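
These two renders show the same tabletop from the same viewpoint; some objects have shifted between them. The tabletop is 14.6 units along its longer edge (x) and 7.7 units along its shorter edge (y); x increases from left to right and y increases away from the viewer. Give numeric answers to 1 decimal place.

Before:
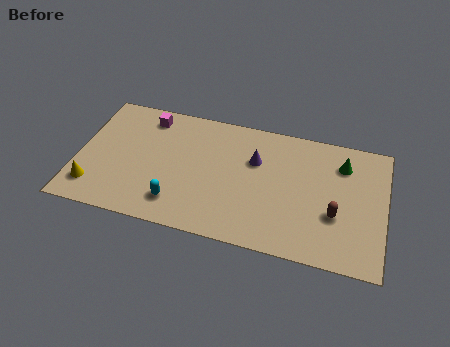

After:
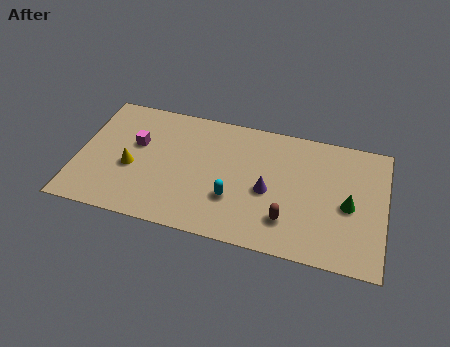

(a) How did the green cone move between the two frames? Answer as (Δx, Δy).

(0.4, -2.4)

The green cone was at about (12.5, 5.9) and moved to about (12.9, 3.5).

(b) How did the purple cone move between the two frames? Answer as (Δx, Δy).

(0.7, -1.7)

From the two frames, the purple cone sits at roughly (8.4, 5.1) before and (9.1, 3.4) after.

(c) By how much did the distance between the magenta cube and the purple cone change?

+1.0

They were about 5.5 units apart before and 6.5 after — 1.0 units further apart.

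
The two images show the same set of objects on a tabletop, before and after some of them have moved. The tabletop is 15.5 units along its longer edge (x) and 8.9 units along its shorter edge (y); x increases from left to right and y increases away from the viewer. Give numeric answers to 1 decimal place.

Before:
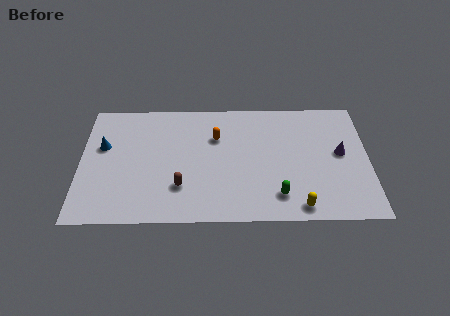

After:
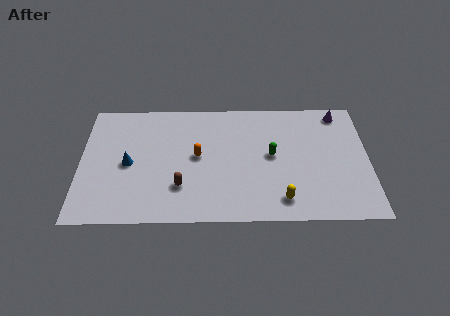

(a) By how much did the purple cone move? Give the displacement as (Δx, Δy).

(0.0, 3.0)

From the two frames, the purple cone sits at roughly (14.0, 4.8) before and (14.0, 7.8) after.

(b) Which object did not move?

the brown capsule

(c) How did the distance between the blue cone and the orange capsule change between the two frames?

-2.4

The distance was about 6.1 in the first image and 3.7 in the second, so they moved 2.4 units closer together.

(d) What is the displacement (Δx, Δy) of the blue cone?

(1.4, -1.3)

The blue cone was at about (1.2, 5.5) and moved to about (2.6, 4.2).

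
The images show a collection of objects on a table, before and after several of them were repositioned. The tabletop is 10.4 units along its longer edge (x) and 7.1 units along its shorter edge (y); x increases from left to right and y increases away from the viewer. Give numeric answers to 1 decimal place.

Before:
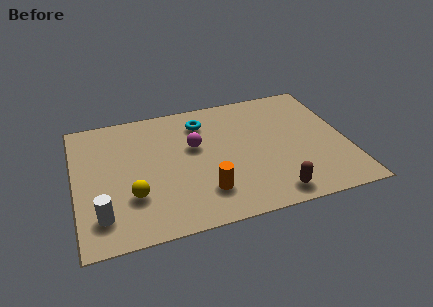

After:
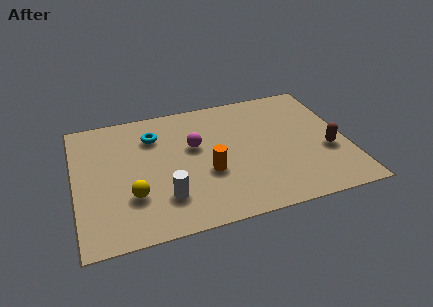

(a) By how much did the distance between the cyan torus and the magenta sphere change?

+0.4

They were about 1.4 units apart before and 1.8 after — 0.4 units further apart.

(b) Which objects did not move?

the yellow sphere and the magenta sphere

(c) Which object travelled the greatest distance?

the brown capsule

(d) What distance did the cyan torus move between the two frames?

1.9

From (5.0, 5.6) to (3.1, 5.3), the cyan torus covered √(1.9² + 0.3²) ≈ 1.9 units.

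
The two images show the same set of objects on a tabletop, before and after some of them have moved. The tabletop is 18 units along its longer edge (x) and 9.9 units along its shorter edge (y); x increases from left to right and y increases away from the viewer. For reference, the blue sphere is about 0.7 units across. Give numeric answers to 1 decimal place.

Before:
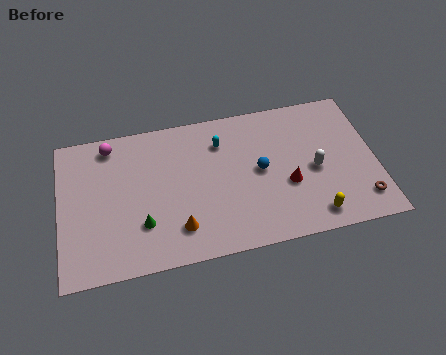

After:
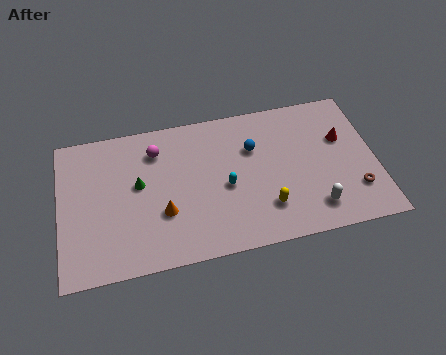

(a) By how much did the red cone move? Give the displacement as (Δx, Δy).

(3.3, 2.5)

The red cone started near (12.9, 3.8) and ended near (16.2, 6.3).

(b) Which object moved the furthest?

the red cone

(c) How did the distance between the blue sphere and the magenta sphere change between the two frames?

-3.5

They were about 9.1 units apart before and 5.6 after — 3.5 units closer together.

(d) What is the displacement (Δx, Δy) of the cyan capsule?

(0.1, -3.1)

From the two frames, the cyan capsule sits at roughly (9.3, 7.5) before and (9.4, 4.4) after.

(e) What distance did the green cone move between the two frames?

2.7

The green cone was near (4.6, 2.9) before and (4.5, 5.6) after, so it travelled √(0.1² + 2.7²) ≈ 2.7 units.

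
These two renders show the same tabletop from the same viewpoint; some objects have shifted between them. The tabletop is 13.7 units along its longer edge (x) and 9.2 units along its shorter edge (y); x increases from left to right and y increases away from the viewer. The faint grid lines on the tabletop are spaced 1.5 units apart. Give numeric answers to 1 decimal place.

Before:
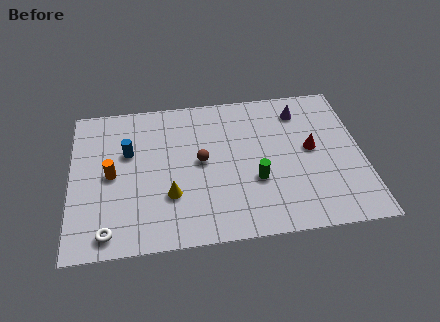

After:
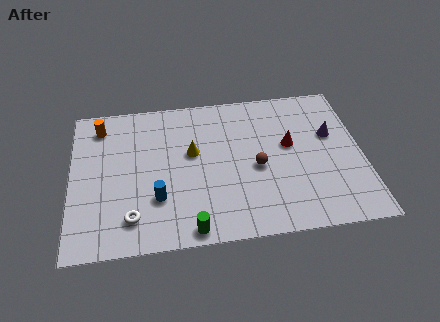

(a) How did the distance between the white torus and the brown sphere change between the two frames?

+0.6

They were about 5.7 units apart before and 6.3 after — 0.6 units further apart.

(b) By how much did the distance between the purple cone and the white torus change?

-0.9

They were about 11.2 units apart before and 10.3 after — 0.9 units closer together.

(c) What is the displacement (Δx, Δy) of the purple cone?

(1.4, -1.7)

The purple cone was at about (10.9, 7.4) and moved to about (12.3, 5.7).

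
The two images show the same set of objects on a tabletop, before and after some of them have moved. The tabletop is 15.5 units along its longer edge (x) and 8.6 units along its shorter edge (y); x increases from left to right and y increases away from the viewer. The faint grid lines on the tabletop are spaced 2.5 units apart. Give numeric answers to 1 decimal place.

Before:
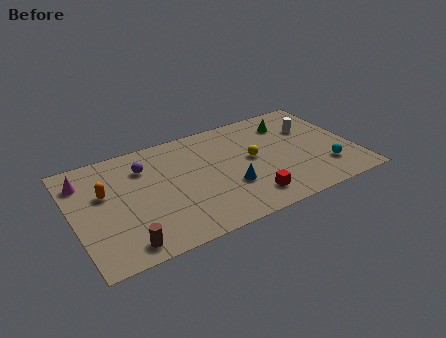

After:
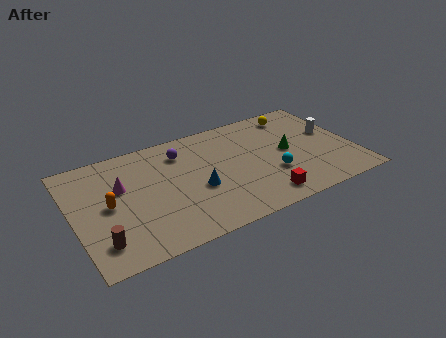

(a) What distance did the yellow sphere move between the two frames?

4.0

The yellow sphere moved from about (9.9, 4.6) to (12.8, 7.3), a distance of √(2.9² + 2.7²) ≈ 4.0.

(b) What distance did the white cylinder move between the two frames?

1.4

The white cylinder was near (13.4, 5.8) before and (14.5, 5.0) after, so it travelled √(1.1² + 0.8²) ≈ 1.4 units.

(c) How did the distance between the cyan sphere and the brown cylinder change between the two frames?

-1.7

The distance was about 11.4 in the first image and 9.7 in the second, so they moved 1.7 units closer together.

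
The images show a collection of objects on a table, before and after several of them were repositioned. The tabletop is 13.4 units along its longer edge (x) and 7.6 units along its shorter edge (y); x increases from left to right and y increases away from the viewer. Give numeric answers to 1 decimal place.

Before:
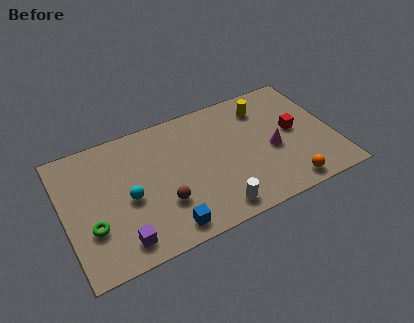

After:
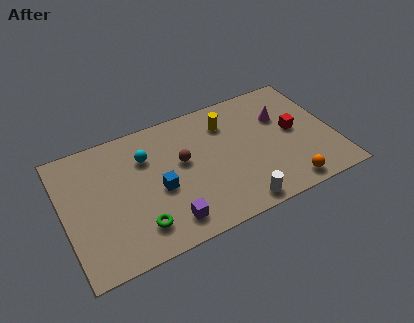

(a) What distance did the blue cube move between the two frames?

2.3

From (4.7, 1.0) to (4.6, 3.3), the blue cube covered √(0.1² + 2.3²) ≈ 2.3 units.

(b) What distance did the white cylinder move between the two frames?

1.1

The white cylinder moved from about (7.1, 1.0) to (8.2, 0.8), a distance of √(1.1² + 0.2²) ≈ 1.1.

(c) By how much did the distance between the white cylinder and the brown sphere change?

+1.5

The distance was about 2.8 in the first image and 4.3 in the second, so they moved 1.5 units further apart.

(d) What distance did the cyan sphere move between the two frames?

2.3

From (3.1, 3.4) to (4.2, 5.4), the cyan sphere covered √(1.1² + 2.0²) ≈ 2.3 units.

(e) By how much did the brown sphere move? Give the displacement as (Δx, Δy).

(1.2, 2.0)

From the two frames, the brown sphere sits at roughly (4.7, 2.4) before and (5.9, 4.4) after.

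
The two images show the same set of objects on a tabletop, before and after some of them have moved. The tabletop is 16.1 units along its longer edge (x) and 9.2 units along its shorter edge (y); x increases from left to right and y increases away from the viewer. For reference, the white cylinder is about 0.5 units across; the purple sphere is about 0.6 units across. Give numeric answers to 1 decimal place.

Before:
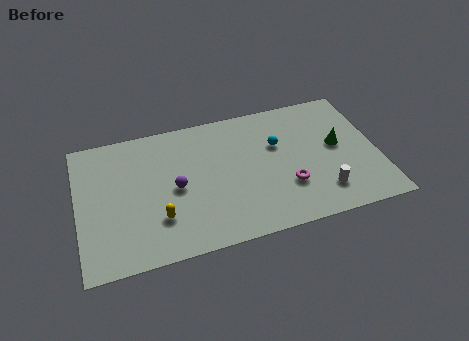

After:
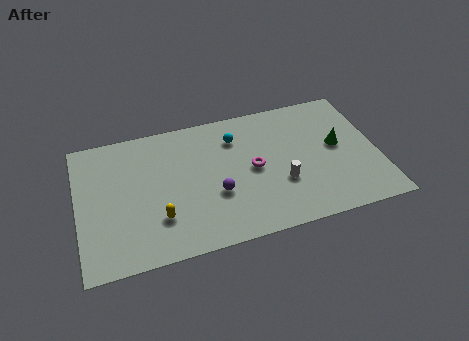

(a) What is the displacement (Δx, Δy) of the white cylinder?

(-2.1, 1.2)

The white cylinder started near (12.9, 2.0) and ended near (10.8, 3.2).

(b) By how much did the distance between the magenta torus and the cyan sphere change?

-0.5

Before: roughly 3.0 units apart; after: 2.5. That's 0.5 units closer together.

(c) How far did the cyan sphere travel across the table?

2.5

The cyan sphere moved from about (10.8, 5.9) to (8.6, 7.0), a distance of √(2.2² + 1.1²) ≈ 2.5.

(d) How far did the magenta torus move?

2.4

The magenta torus moved from about (11.1, 2.9) to (9.4, 4.6), a distance of √(1.7² + 1.7²) ≈ 2.4.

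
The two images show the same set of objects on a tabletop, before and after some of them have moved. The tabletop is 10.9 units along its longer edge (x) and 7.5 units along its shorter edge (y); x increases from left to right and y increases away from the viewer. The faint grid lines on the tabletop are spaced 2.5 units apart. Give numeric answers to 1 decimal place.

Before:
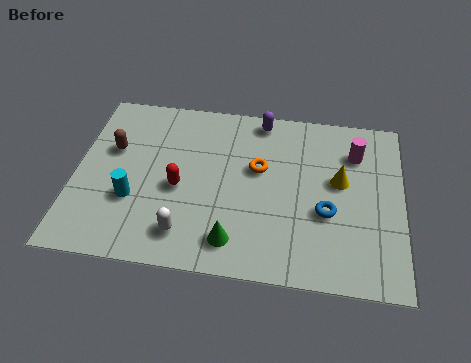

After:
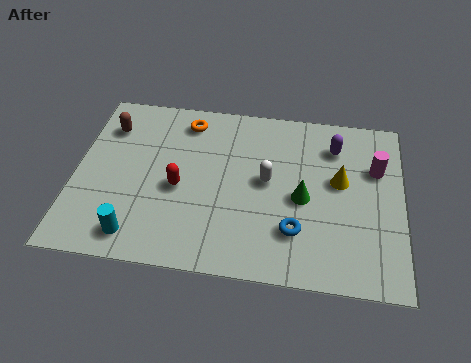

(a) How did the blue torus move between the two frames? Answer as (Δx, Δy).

(-1.0, -0.9)

The blue torus started near (8.4, 2.9) and ended near (7.4, 2.0).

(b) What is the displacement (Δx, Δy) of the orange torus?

(-2.5, 1.8)

The orange torus was at about (6.1, 4.5) and moved to about (3.6, 6.3).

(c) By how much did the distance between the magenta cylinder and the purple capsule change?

-1.8

The distance was about 3.4 in the first image and 1.6 in the second, so they moved 1.8 units closer together.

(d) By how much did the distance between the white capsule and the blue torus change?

-2.6

Before: roughly 4.8 units apart; after: 2.2. That's 2.6 units closer together.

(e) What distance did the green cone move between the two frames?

3.0

From (5.4, 1.3) to (7.6, 3.4), the green cone covered √(2.2² + 2.1²) ≈ 3.0 units.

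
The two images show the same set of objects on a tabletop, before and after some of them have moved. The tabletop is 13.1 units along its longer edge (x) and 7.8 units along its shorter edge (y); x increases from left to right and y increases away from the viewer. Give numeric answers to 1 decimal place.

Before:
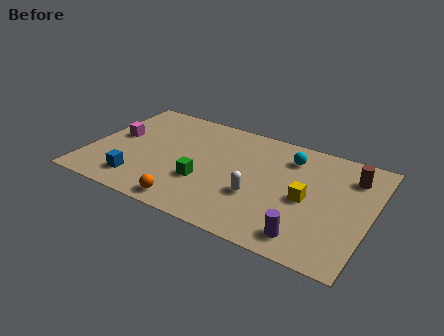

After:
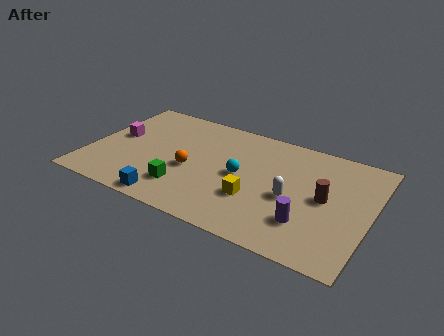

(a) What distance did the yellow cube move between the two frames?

2.5

The yellow cube was near (10.2, 3.6) before and (7.9, 2.6) after, so it travelled √(2.3² + 1.0²) ≈ 2.5 units.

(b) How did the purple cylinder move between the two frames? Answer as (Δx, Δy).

(-0.1, 0.9)

The purple cylinder started near (10.5, 1.2) and ended near (10.4, 2.1).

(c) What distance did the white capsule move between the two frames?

1.6

The white capsule moved from about (8.0, 2.8) to (9.5, 3.4), a distance of √(1.5² + 0.6²) ≈ 1.6.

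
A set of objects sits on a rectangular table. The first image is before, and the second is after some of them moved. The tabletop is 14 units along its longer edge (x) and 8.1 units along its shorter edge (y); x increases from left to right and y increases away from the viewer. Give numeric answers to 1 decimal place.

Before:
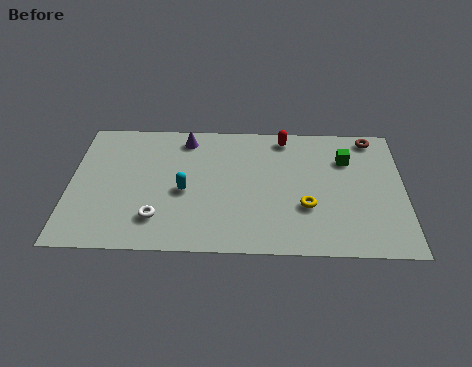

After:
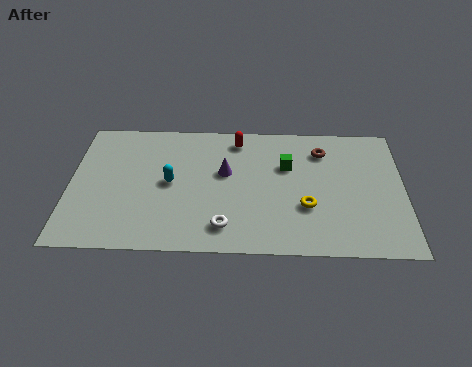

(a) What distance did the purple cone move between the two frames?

2.7

The purple cone was near (4.8, 6.9) before and (6.5, 4.8) after, so it travelled √(1.7² + 2.1²) ≈ 2.7 units.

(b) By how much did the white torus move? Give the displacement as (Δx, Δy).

(2.8, -0.4)

The white torus started near (3.7, 1.9) and ended near (6.5, 1.5).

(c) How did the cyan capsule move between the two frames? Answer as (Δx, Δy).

(-0.6, 0.5)

The cyan capsule was at about (4.8, 3.6) and moved to about (4.2, 4.1).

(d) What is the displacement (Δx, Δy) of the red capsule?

(-2.0, -0.2)

From the two frames, the red capsule sits at roughly (9.0, 7.1) before and (7.0, 6.9) after.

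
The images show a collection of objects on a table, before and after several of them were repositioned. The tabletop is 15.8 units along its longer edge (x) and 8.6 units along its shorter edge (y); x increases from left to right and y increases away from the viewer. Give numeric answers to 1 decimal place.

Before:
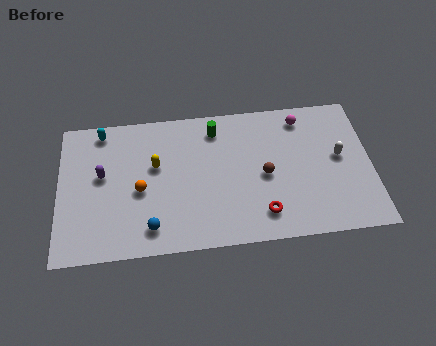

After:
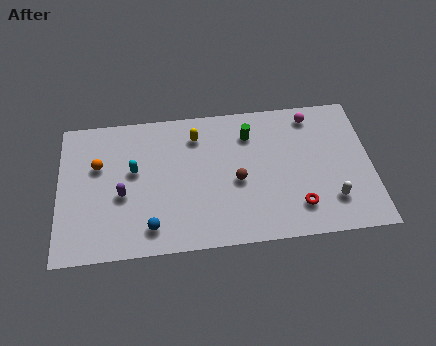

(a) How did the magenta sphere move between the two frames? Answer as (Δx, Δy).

(0.5, 0.1)

From the two frames, the magenta sphere sits at roughly (12.4, 7.3) before and (12.9, 7.4) after.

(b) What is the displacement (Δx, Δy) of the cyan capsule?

(1.6, -2.6)

The cyan capsule started near (2.2, 7.6) and ended near (3.8, 5.0).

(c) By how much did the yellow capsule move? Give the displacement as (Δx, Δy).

(2.1, 1.6)

The yellow capsule started near (4.9, 5.2) and ended near (7.0, 6.8).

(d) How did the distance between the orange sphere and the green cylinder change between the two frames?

+2.7

They were about 5.1 units apart before and 7.8 after — 2.7 units further apart.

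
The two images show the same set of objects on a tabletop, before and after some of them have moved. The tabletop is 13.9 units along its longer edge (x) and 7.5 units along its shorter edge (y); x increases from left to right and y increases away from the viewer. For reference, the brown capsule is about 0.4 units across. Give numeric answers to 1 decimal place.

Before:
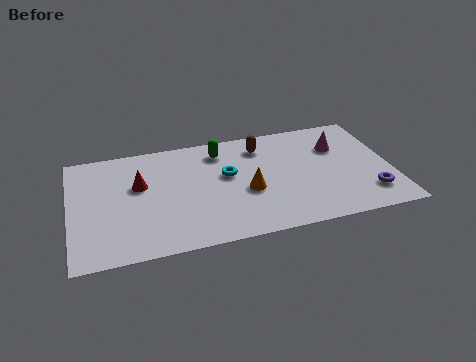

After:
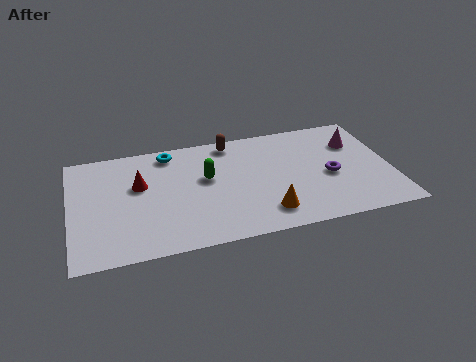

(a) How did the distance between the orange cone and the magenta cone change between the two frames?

+1.1

They were about 4.6 units apart before and 5.7 after — 1.1 units further apart.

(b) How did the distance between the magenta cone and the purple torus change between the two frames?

-1.3

Before: roughly 3.7 units apart; after: 2.4. That's 1.3 units closer together.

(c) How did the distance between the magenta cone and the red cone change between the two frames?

+0.8

They were about 8.7 units apart before and 9.5 after — 0.8 units further apart.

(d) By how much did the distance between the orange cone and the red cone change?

+1.3

They were about 4.8 units apart before and 6.1 after — 1.3 units further apart.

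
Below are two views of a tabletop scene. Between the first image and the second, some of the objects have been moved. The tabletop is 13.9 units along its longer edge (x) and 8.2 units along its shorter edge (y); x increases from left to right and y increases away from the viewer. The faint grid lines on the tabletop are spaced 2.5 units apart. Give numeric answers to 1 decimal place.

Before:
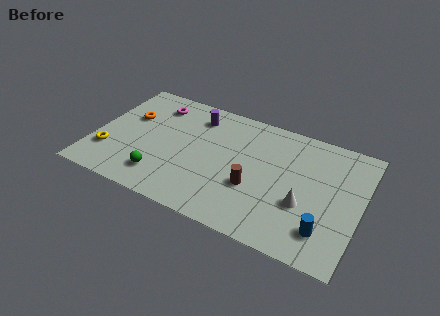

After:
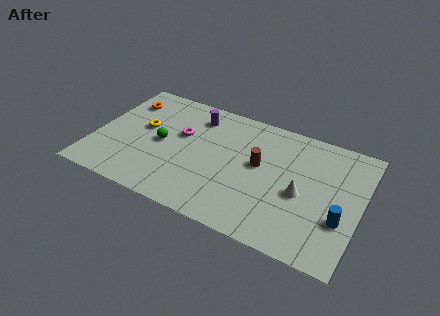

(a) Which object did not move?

the purple cylinder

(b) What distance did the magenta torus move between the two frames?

2.3

The magenta torus was near (2.8, 6.6) before and (4.4, 5.0) after, so it travelled √(1.6² + 1.6²) ≈ 2.3 units.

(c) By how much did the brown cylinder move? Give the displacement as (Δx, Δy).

(0.1, 1.6)

From the two frames, the brown cylinder sits at roughly (8.5, 3.0) before and (8.6, 4.6) after.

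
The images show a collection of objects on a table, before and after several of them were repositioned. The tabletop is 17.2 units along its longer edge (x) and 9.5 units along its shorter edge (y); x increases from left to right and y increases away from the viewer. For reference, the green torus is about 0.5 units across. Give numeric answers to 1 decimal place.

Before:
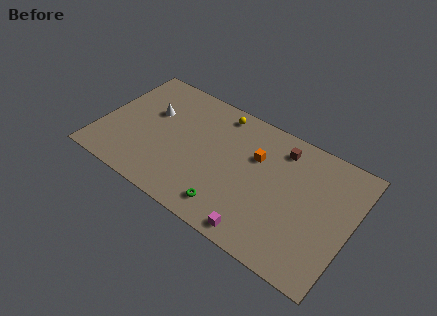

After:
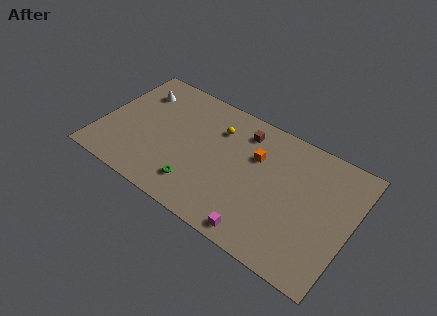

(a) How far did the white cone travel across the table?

1.7

The white cone was near (3.2, 6.0) before and (2.0, 7.2) after, so it travelled √(1.2² + 1.2²) ≈ 1.7 units.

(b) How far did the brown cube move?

2.6

The brown cube moved from about (12.0, 7.8) to (9.4, 7.7), a distance of √(2.6² + 0.1²) ≈ 2.6.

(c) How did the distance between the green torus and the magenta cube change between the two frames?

+2.3

They were about 2.3 units apart before and 4.6 after — 2.3 units further apart.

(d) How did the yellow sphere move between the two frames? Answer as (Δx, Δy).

(0.1, -1.3)

From the two frames, the yellow sphere sits at roughly (7.6, 8.3) before and (7.7, 7.0) after.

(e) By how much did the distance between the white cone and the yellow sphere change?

+0.7

They were about 5.0 units apart before and 5.7 after — 0.7 units further apart.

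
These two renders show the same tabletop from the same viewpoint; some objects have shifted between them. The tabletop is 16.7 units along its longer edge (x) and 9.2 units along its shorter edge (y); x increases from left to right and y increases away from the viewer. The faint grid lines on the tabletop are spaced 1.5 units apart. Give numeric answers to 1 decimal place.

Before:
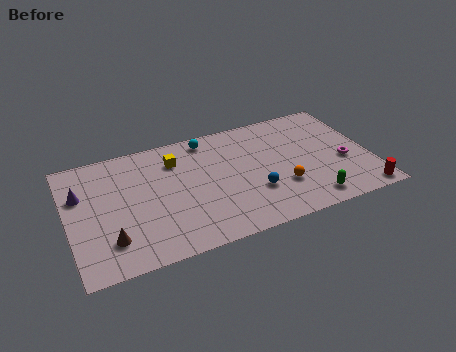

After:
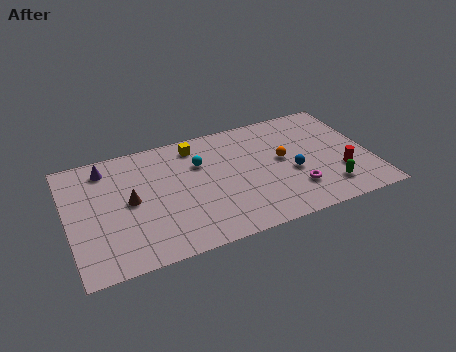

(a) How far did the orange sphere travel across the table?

2.1

The orange sphere was near (11.6, 2.9) before and (11.9, 5.0) after, so it travelled √(0.3² + 2.1²) ≈ 2.1 units.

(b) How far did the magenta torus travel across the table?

3.2

From (15.2, 3.7) to (12.3, 2.4), the magenta torus covered √(2.9² + 1.3²) ≈ 3.2 units.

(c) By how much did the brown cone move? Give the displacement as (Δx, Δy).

(1.3, 2.5)

From the two frames, the brown cone sits at roughly (2.1, 2.2) before and (3.4, 4.7) after.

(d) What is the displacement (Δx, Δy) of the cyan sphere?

(-0.6, -1.8)

From the two frames, the cyan sphere sits at roughly (8.0, 8.1) before and (7.4, 6.3) after.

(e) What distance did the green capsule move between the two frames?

1.3

The green capsule was near (13.0, 1.3) before and (14.1, 1.9) after, so it travelled √(1.1² + 0.6²) ≈ 1.3 units.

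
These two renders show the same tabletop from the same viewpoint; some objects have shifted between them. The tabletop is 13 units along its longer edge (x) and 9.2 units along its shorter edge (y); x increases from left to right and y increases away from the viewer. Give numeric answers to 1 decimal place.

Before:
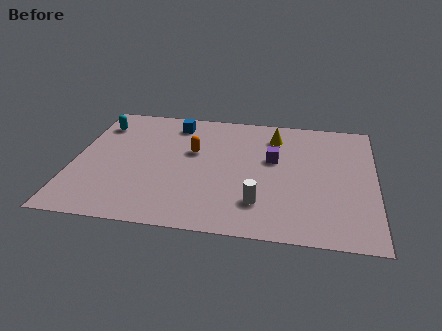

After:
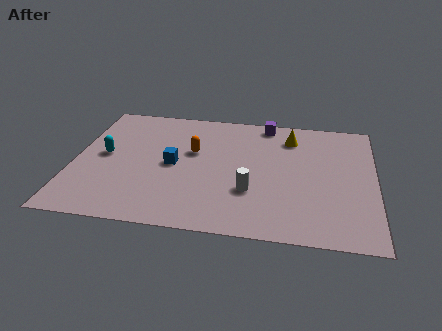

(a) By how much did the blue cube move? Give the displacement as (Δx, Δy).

(0.1, -3.2)

The blue cube was at about (4.2, 7.7) and moved to about (4.3, 4.5).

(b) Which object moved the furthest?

the blue cube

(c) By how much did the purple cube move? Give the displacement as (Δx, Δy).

(-0.4, 2.8)

The purple cube started near (8.6, 5.5) and ended near (8.2, 8.3).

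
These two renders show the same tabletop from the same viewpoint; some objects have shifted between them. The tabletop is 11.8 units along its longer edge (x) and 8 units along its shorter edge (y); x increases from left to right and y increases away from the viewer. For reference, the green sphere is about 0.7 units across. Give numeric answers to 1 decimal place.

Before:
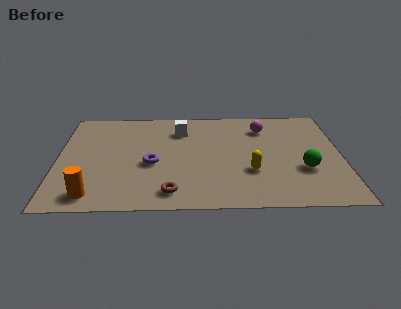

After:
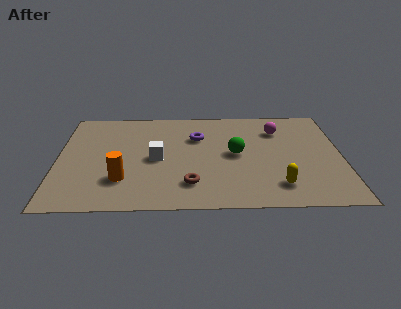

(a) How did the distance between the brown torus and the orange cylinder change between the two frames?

-0.4

Before: roughly 3.2 units apart; after: 2.8. That's 0.4 units closer together.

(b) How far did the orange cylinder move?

1.6

The orange cylinder moved from about (1.5, 1.1) to (2.7, 2.2), a distance of √(1.2² + 1.1²) ≈ 1.6.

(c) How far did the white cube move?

2.5

The white cube was near (5.1, 6.1) before and (4.1, 3.8) after, so it travelled √(1.0² + 2.3²) ≈ 2.5 units.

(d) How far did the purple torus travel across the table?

2.8

The purple torus moved from about (3.9, 3.4) to (5.8, 5.5), a distance of √(1.9² + 2.1²) ≈ 2.8.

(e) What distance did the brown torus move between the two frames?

1.0

The brown torus moved from about (4.7, 1.2) to (5.5, 1.8), a distance of √(0.8² + 0.6²) ≈ 1.0.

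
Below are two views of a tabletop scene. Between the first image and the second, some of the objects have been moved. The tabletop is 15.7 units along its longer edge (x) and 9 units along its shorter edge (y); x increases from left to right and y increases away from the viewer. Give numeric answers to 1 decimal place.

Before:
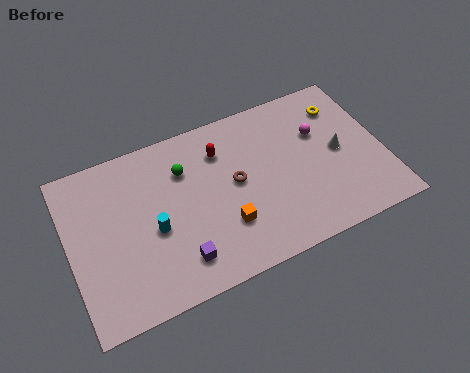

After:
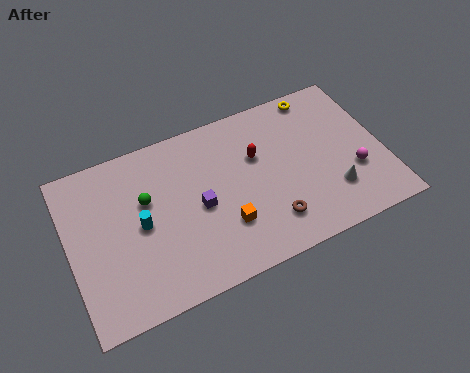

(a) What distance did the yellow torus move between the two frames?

1.6

The yellow torus was near (14.0, 7.0) before and (12.9, 8.1) after, so it travelled √(1.1² + 1.1²) ≈ 1.6 units.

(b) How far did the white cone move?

2.2

The white cone moved from about (13.5, 4.5) to (12.9, 2.4), a distance of √(0.6² + 2.1²) ≈ 2.2.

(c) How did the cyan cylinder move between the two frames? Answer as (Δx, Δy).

(-0.6, 0.5)

The cyan cylinder was at about (4.1, 3.9) and moved to about (3.5, 4.4).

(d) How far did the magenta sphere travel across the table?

3.1

The magenta sphere was near (12.7, 5.9) before and (14.1, 3.1) after, so it travelled √(1.4² + 2.8²) ≈ 3.1 units.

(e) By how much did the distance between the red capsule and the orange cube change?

-0.4

Before: roughly 4.1 units apart; after: 3.7. That's 0.4 units closer together.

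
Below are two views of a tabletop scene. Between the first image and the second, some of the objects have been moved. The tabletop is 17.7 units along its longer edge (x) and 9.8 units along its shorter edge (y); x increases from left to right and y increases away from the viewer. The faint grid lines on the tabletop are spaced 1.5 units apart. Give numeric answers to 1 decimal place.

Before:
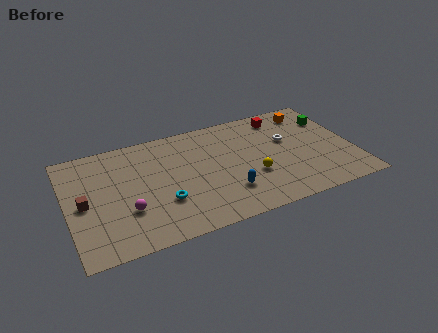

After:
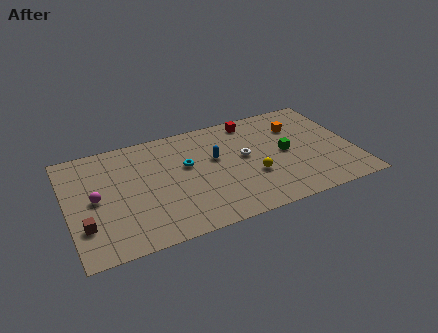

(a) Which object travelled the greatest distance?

the green cube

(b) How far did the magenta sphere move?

2.5

From (3.5, 3.2) to (1.7, 4.9), the magenta sphere covered √(1.8² + 1.7²) ≈ 2.5 units.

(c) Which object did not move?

the yellow sphere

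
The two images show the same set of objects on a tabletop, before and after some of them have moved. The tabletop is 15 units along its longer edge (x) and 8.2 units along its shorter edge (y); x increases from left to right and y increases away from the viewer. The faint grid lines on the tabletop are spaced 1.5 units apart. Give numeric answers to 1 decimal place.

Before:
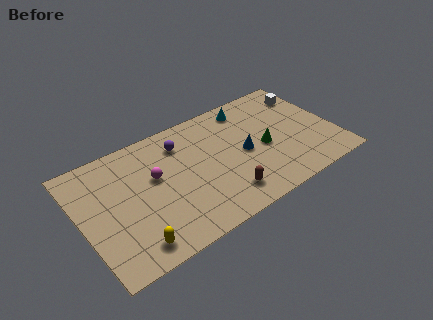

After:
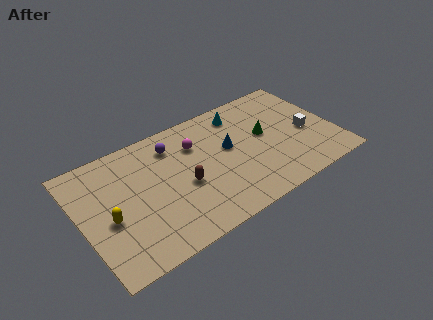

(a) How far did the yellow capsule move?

2.5

The yellow capsule was near (2.5, 1.2) before and (1.5, 3.5) after, so it travelled √(1.0² + 2.3²) ≈ 2.5 units.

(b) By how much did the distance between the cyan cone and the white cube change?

+1.1

The distance was about 3.6 in the first image and 4.7 in the second, so they moved 1.1 units further apart.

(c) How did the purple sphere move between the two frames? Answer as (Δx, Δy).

(-0.5, 0.1)

The purple sphere started near (6.2, 6.4) and ended near (5.7, 6.5).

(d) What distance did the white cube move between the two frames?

2.9

The white cube was near (14.0, 6.4) before and (13.4, 3.6) after, so it travelled √(0.6² + 2.8²) ≈ 2.9 units.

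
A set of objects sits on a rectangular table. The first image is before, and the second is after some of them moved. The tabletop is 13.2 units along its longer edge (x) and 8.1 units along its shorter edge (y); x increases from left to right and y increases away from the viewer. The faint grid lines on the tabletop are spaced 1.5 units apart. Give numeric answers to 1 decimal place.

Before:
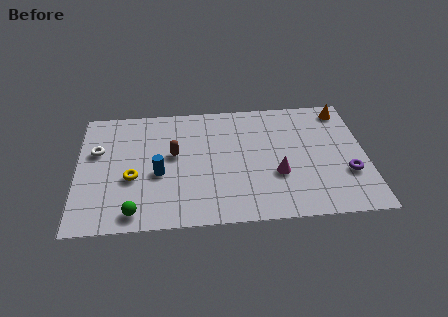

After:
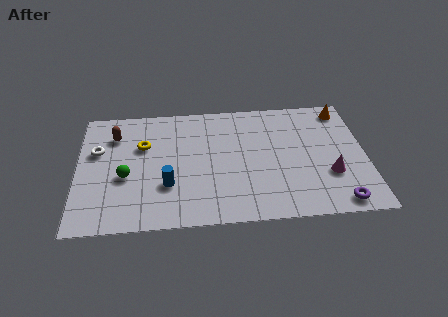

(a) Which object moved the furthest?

the brown capsule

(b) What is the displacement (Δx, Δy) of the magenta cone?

(2.4, -0.2)

The magenta cone was at about (9.1, 2.9) and moved to about (11.5, 2.7).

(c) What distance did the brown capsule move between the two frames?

3.1

The brown capsule moved from about (4.4, 4.6) to (1.7, 6.1), a distance of √(2.7² + 1.5²) ≈ 3.1.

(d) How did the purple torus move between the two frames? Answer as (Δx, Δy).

(-0.5, -1.8)

From the two frames, the purple torus sits at roughly (12.3, 2.7) before and (11.8, 0.9) after.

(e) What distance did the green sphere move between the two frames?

2.3

The green sphere moved from about (2.6, 1.0) to (2.2, 3.3), a distance of √(0.4² + 2.3²) ≈ 2.3.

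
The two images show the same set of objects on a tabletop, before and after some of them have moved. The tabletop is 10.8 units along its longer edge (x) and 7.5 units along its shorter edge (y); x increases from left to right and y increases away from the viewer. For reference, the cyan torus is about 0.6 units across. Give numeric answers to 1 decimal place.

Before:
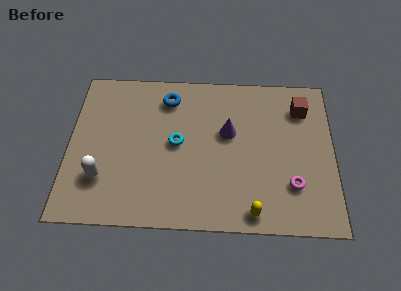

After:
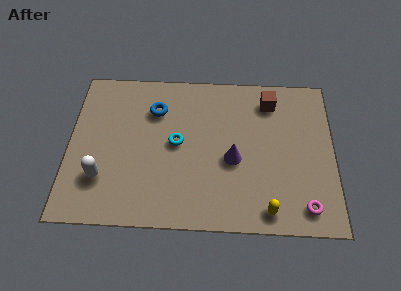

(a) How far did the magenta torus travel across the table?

1.1

The magenta torus was near (9.1, 2.1) before and (9.6, 1.1) after, so it travelled √(0.5² + 1.0²) ≈ 1.1 units.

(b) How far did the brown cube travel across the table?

1.3

The brown cube moved from about (9.5, 5.8) to (8.2, 6.1), a distance of √(1.3² + 0.3²) ≈ 1.3.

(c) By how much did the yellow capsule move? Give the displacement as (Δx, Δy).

(0.6, 0.1)

The yellow capsule started near (7.5, 0.8) and ended near (8.1, 0.9).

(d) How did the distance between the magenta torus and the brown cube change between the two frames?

+1.5

They were about 3.7 units apart before and 5.2 after — 1.5 units further apart.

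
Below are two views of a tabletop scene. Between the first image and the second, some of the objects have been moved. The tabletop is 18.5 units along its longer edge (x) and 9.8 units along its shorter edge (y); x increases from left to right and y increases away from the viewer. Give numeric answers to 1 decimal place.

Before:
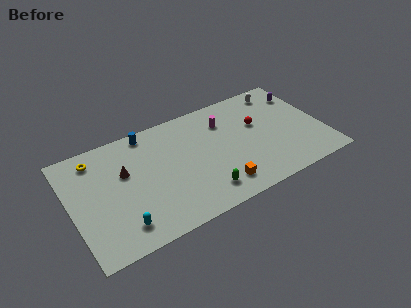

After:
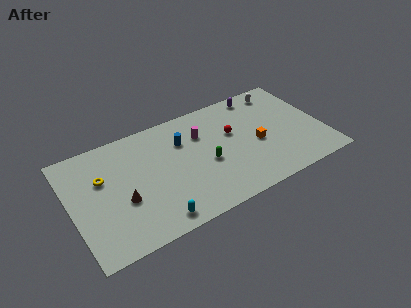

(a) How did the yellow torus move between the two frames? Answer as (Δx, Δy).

(0.3, -1.9)

The yellow torus was at about (2.1, 8.2) and moved to about (2.4, 6.3).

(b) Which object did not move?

the white capsule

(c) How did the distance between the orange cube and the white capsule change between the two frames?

-3.9

The distance was about 8.7 in the first image and 4.8 in the second, so they moved 3.9 units closer together.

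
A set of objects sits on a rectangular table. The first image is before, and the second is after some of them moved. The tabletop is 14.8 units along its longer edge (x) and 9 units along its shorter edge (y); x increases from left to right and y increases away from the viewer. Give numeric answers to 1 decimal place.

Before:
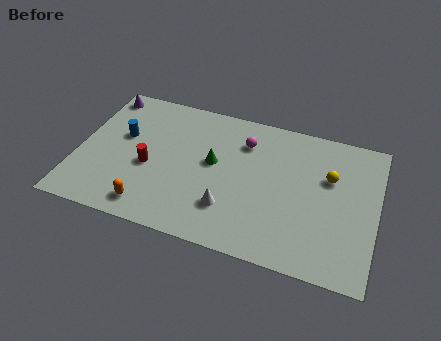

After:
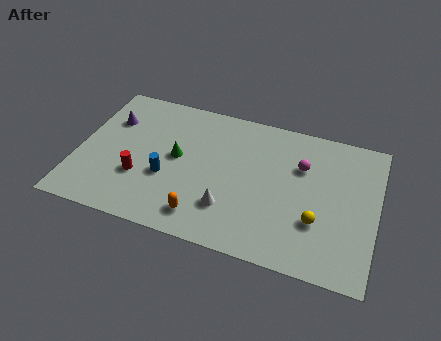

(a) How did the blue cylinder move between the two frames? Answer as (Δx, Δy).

(2.4, -2.0)

From the two frames, the blue cylinder sits at roughly (2.1, 5.4) before and (4.5, 3.4) after.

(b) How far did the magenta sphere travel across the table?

3.0

From (8.1, 6.8) to (11.0, 6.1), the magenta sphere covered √(2.9² + 0.7²) ≈ 3.0 units.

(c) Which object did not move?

the white cone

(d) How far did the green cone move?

1.8

From (6.7, 5.0) to (4.9, 4.8), the green cone covered √(1.8² + 0.2²) ≈ 1.8 units.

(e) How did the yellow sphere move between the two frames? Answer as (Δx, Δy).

(-0.4, -2.9)

The yellow sphere started near (12.4, 5.8) and ended near (12.0, 2.9).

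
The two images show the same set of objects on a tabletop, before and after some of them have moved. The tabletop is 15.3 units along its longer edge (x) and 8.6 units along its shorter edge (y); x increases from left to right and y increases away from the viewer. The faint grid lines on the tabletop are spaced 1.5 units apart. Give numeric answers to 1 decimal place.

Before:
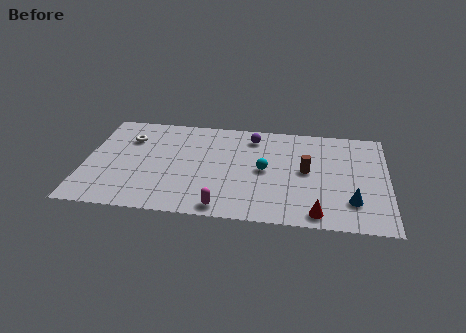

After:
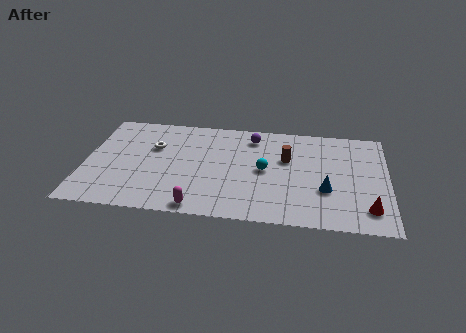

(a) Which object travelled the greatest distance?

the red cone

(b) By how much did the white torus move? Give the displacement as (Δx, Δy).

(1.3, -0.6)

The white torus was at about (2.1, 6.2) and moved to about (3.4, 5.6).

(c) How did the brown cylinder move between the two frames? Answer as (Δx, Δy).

(-1.0, 0.9)

From the two frames, the brown cylinder sits at roughly (11.2, 4.5) before and (10.2, 5.4) after.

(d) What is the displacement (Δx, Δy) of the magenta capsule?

(-1.2, -0.1)

The magenta capsule started near (7.1, 0.9) and ended near (5.9, 0.8).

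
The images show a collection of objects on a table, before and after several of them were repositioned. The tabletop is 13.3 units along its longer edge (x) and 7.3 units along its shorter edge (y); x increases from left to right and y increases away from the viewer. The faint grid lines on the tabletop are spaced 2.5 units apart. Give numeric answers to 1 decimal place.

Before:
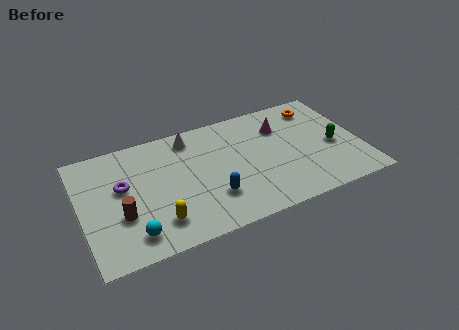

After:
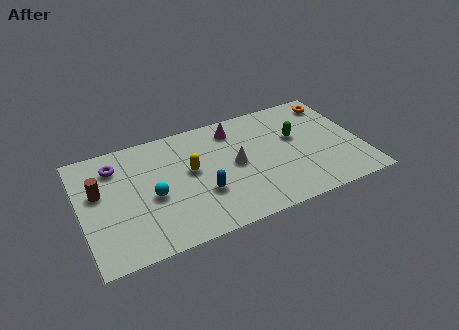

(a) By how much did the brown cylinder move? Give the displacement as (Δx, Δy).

(-0.9, 1.8)

The brown cylinder started near (1.8, 2.6) and ended near (0.9, 4.4).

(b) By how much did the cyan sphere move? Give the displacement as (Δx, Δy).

(1.1, 1.9)

The cyan sphere started near (2.2, 1.3) and ended near (3.3, 3.2).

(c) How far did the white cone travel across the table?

3.1

From (5.4, 6.2) to (7.3, 3.7), the white cone covered √(1.9² + 2.5²) ≈ 3.1 units.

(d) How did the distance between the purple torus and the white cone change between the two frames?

+2.0

The distance was about 3.9 in the first image and 5.9 in the second, so they moved 2.0 units further apart.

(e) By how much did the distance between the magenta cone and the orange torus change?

+2.9

The distance was about 2.0 in the first image and 4.9 in the second, so they moved 2.9 units further apart.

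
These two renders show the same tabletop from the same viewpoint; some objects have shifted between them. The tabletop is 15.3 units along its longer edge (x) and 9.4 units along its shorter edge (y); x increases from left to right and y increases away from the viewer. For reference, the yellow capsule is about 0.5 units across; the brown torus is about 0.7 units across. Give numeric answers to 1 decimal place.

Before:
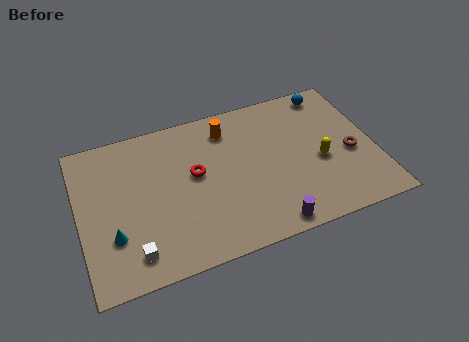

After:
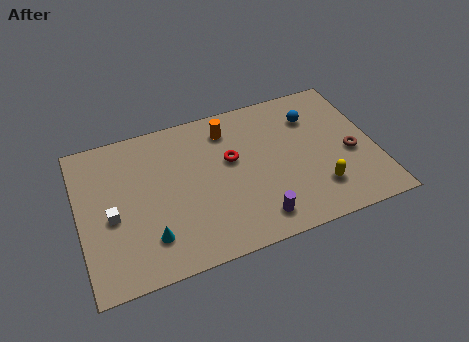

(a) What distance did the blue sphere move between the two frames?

1.7

From (13.4, 8.3) to (12.3, 7.0), the blue sphere covered √(1.1² + 1.3²) ≈ 1.7 units.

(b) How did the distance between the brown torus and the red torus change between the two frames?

-1.8

The distance was about 8.1 in the first image and 6.3 in the second, so they moved 1.8 units closer together.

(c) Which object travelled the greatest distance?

the white cube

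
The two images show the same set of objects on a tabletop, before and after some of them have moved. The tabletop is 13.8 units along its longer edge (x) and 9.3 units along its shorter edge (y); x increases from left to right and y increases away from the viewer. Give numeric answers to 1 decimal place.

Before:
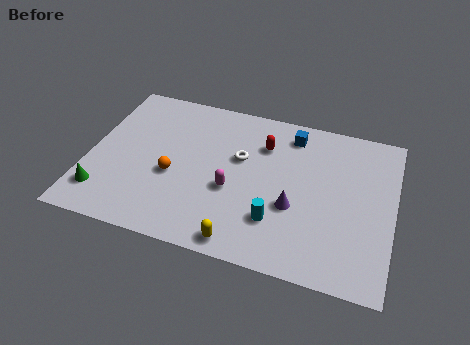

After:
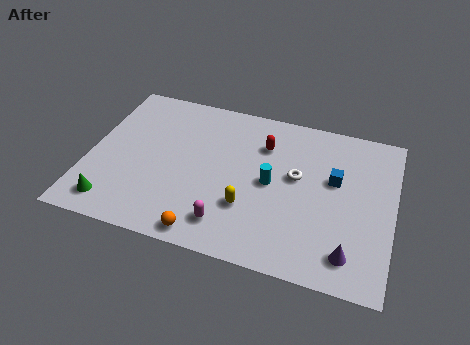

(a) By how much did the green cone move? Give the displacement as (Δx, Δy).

(0.5, -0.5)

From the two frames, the green cone sits at roughly (0.9, 1.9) before and (1.4, 1.4) after.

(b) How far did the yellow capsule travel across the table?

2.0

The yellow capsule moved from about (7.3, 0.9) to (7.4, 2.9), a distance of √(0.1² + 2.0²) ≈ 2.0.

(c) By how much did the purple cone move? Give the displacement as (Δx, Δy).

(2.6, -1.9)

From the two frames, the purple cone sits at roughly (9.4, 3.5) before and (12.0, 1.6) after.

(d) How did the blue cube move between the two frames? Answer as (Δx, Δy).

(2.1, -2.2)

From the two frames, the blue cube sits at roughly (9.0, 7.8) before and (11.1, 5.6) after.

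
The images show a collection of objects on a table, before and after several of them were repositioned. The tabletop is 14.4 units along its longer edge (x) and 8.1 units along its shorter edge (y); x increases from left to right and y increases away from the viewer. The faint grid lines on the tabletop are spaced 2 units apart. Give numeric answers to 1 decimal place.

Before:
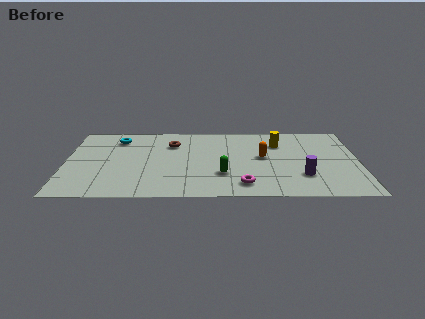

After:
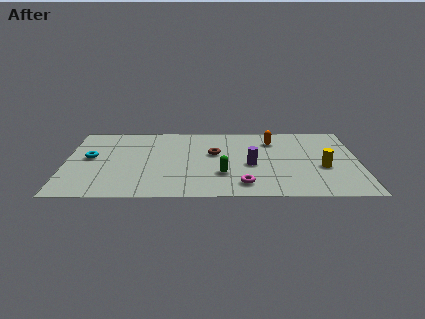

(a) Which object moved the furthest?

the yellow cylinder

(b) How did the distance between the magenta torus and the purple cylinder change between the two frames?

-0.9

They were about 3.0 units apart before and 2.1 after — 0.9 units closer together.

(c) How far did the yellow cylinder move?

3.4

The yellow cylinder moved from about (10.5, 5.9) to (12.6, 3.2), a distance of √(2.1² + 2.7²) ≈ 3.4.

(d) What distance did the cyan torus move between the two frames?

2.5

The cyan torus moved from about (2.5, 6.5) to (1.2, 4.4), a distance of √(1.3² + 2.1²) ≈ 2.5.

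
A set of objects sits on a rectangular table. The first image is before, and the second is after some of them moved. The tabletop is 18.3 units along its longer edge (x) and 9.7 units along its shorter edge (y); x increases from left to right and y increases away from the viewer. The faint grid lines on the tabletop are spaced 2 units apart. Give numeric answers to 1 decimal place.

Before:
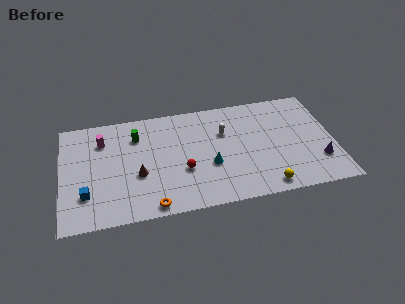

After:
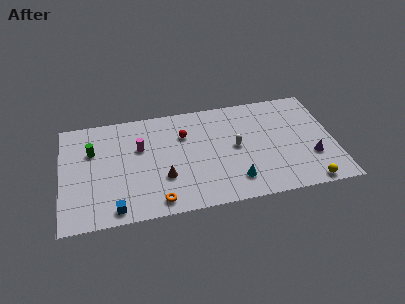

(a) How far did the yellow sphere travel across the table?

2.8

The yellow sphere was near (13.5, 1.1) before and (16.3, 0.8) after, so it travelled √(2.8² + 0.3²) ≈ 2.8 units.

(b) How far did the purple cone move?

0.6

The purple cone moved from about (17.2, 2.7) to (16.7, 3.1), a distance of √(0.5² + 0.4²) ≈ 0.6.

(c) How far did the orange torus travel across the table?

0.5

The orange torus moved from about (5.9, 0.9) to (6.3, 1.2), a distance of √(0.4² + 0.3²) ≈ 0.5.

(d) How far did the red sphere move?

3.2

From (8.1, 3.6) to (8.3, 6.8), the red sphere covered √(0.2² + 3.2²) ≈ 3.2 units.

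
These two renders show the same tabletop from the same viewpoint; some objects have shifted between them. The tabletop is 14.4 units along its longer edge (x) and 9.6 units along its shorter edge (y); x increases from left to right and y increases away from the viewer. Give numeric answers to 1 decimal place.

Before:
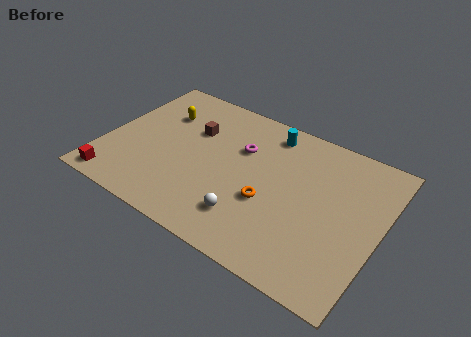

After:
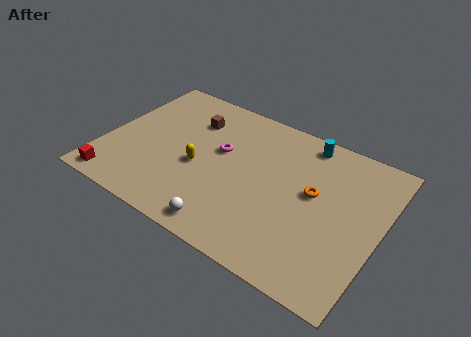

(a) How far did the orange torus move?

2.7

The orange torus was near (8.8, 3.7) before and (10.9, 5.4) after, so it travelled √(2.1² + 1.7²) ≈ 2.7 units.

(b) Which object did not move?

the red cube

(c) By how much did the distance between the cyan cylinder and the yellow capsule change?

+0.9

The distance was about 5.8 in the first image and 6.7 in the second, so they moved 0.9 units further apart.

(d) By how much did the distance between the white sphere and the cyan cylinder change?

+1.9

They were about 6.0 units apart before and 7.9 after — 1.9 units further apart.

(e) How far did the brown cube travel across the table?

0.7

From (4.3, 6.4) to (4.1, 7.1), the brown cube covered √(0.2² + 0.7²) ≈ 0.7 units.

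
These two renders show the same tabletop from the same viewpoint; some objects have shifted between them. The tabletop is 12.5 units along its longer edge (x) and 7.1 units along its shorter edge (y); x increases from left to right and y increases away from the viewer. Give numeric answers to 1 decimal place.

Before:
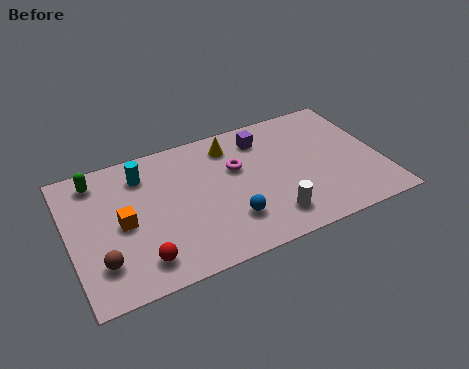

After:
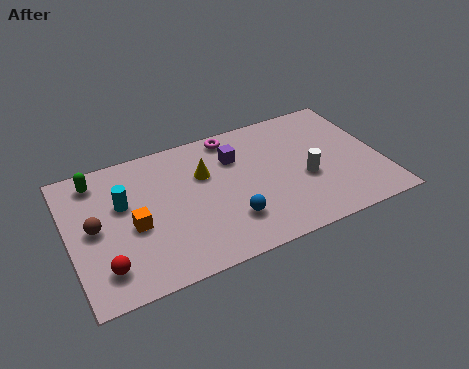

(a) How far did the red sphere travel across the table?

1.4

The red sphere moved from about (2.6, 1.3) to (1.2, 1.5), a distance of √(1.4² + 0.2²) ≈ 1.4.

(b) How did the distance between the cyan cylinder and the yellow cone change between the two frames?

-0.3

They were about 3.6 units apart before and 3.3 after — 0.3 units closer together.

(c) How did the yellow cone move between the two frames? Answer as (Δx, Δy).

(-1.2, -1.1)

The yellow cone was at about (6.7, 5.8) and moved to about (5.5, 4.7).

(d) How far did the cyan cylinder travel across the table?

1.5

The cyan cylinder was near (3.1, 5.6) before and (2.2, 4.4) after, so it travelled √(0.9² + 1.2²) ≈ 1.5 units.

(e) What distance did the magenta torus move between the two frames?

1.8

The magenta torus moved from about (6.8, 4.5) to (6.8, 6.3), a distance of √(0.0² + 1.8²) ≈ 1.8.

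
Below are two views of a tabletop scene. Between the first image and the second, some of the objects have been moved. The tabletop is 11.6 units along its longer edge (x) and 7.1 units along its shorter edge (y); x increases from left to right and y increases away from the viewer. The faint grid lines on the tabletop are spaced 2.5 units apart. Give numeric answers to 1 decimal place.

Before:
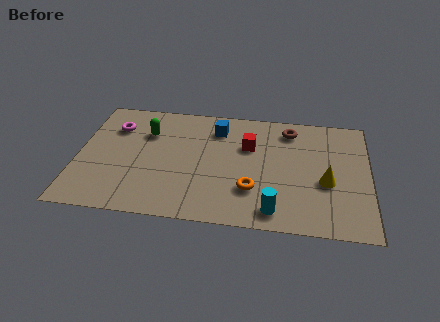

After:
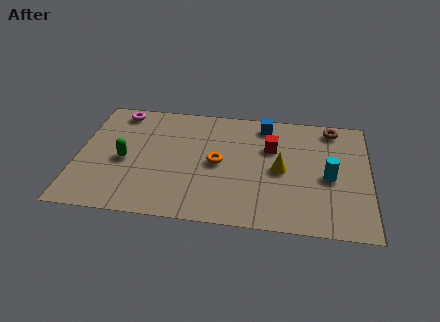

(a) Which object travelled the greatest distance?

the cyan cylinder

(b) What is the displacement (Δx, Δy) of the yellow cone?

(-1.8, 0.5)

The yellow cone was at about (9.9, 2.9) and moved to about (8.1, 3.4).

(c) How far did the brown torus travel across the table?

1.7

The brown torus moved from about (8.4, 5.9) to (10.1, 6.2), a distance of √(1.7² + 0.3²) ≈ 1.7.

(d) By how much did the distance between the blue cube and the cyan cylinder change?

-1.3

They were about 5.2 units apart before and 3.9 after — 1.3 units closer together.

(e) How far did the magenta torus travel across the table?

1.0

From (1.4, 5.2) to (1.5, 6.2), the magenta torus covered √(0.1² + 1.0²) ≈ 1.0 units.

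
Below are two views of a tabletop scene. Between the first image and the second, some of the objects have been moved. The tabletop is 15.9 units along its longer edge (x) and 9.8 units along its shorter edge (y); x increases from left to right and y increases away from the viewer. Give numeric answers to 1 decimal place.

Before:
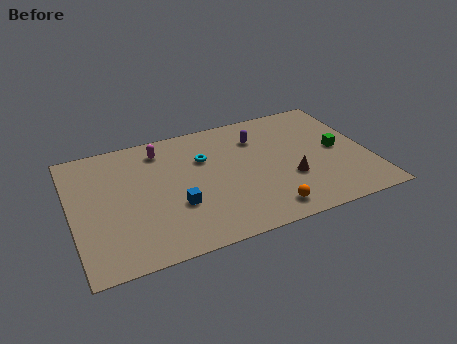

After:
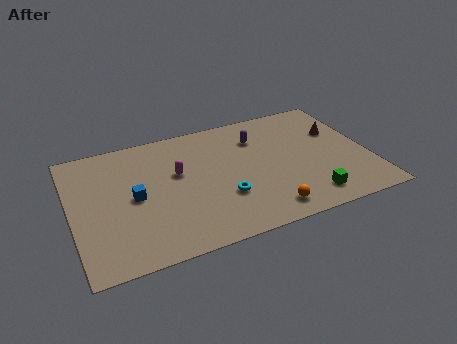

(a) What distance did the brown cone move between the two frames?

4.2

From (11.5, 3.4) to (14.5, 6.4), the brown cone covered √(3.0² + 3.0²) ≈ 4.2 units.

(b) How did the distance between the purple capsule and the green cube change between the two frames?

+1.3

Before: roughly 4.8 units apart; after: 6.1. That's 1.3 units further apart.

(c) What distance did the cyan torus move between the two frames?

3.5

From (7.2, 6.6) to (7.9, 3.2), the cyan torus covered √(0.7² + 3.4²) ≈ 3.5 units.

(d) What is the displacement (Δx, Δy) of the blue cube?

(-2.1, 1.4)

From the two frames, the blue cube sits at roughly (5.4, 3.4) before and (3.3, 4.8) after.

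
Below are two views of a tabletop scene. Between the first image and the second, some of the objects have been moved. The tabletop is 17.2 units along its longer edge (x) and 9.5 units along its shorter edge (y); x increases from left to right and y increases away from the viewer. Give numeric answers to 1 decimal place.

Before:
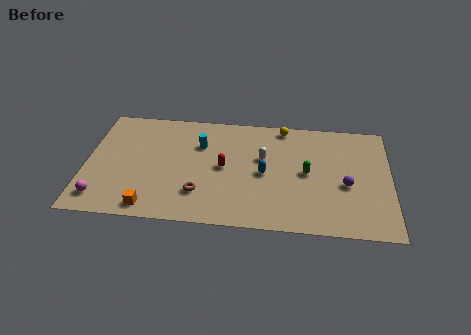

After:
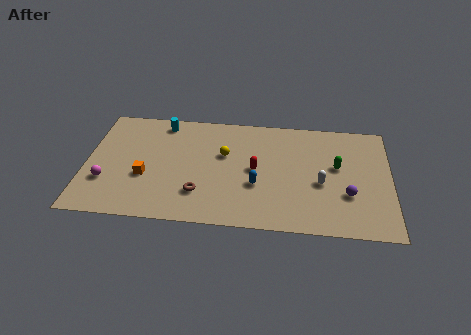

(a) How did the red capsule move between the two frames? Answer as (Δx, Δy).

(1.8, 0.0)

The red capsule started near (7.8, 4.8) and ended near (9.6, 4.8).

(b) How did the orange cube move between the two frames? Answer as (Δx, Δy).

(-0.4, 2.5)

The orange cube was at about (3.8, 1.1) and moved to about (3.4, 3.6).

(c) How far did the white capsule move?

3.8

From (10.0, 5.8) to (13.3, 4.0), the white capsule covered √(3.3² + 1.8²) ≈ 3.8 units.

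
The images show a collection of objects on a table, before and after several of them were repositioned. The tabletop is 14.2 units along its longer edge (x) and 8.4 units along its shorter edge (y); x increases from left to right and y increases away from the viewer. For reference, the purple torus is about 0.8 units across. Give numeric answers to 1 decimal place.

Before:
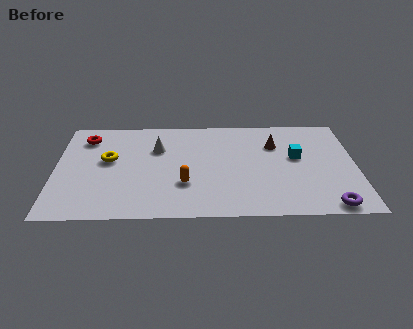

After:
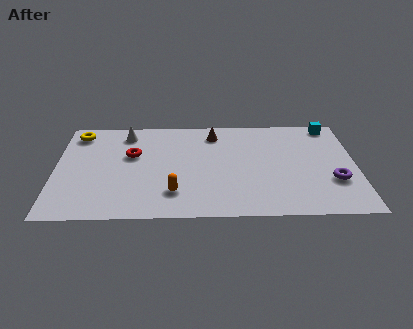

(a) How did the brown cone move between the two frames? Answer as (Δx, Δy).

(-2.9, 1.0)

The brown cone started near (10.4, 5.9) and ended near (7.5, 6.9).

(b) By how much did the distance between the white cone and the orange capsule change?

+2.2

They were about 3.3 units apart before and 5.5 after — 2.2 units further apart.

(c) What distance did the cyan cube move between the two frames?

3.2

The cyan cube was near (11.4, 4.8) before and (13.1, 7.5) after, so it travelled √(1.7² + 2.7²) ≈ 3.2 units.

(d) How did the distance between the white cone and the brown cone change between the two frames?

-1.4

Before: roughly 5.6 units apart; after: 4.2. That's 1.4 units closer together.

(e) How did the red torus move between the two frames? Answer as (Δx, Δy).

(2.2, -1.5)

The red torus was at about (1.4, 6.7) and moved to about (3.6, 5.2).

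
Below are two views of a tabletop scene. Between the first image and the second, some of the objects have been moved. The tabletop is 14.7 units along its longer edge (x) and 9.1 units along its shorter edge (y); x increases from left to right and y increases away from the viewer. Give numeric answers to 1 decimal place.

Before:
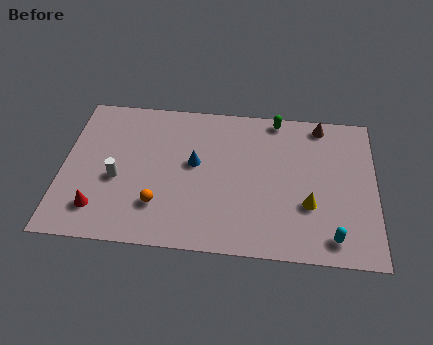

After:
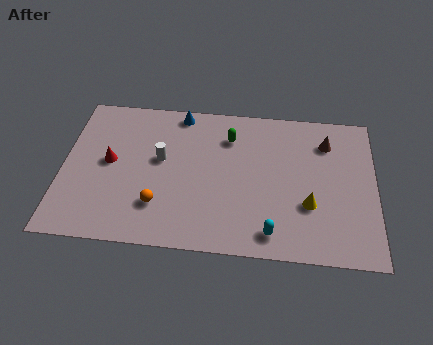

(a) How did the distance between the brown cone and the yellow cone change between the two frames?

-1.0

They were about 5.0 units apart before and 4.0 after — 1.0 units closer together.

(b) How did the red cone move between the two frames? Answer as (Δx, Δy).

(0.4, 2.9)

From the two frames, the red cone sits at roughly (1.8, 1.9) before and (2.2, 4.8) after.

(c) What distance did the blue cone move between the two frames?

3.2

From (6.2, 5.1) to (5.4, 8.2), the blue cone covered √(0.8² + 3.1²) ≈ 3.2 units.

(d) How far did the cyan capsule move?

2.8

From (12.7, 1.3) to (9.9, 1.3), the cyan capsule covered √(2.8² + 0.0²) ≈ 2.8 units.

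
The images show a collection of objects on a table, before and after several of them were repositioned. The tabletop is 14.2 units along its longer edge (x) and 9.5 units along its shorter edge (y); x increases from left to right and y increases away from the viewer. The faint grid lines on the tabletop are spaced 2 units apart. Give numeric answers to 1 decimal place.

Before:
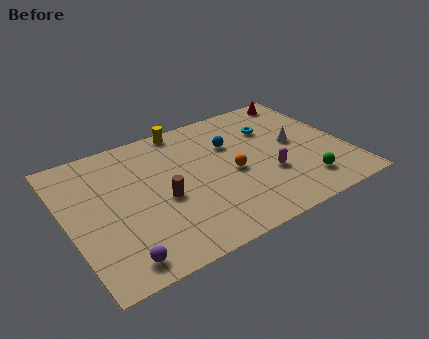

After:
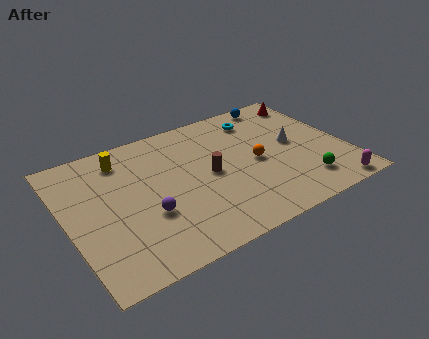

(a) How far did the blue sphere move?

3.7

The blue sphere was near (8.6, 6.4) before and (11.6, 8.6) after, so it travelled √(3.0² + 2.2²) ≈ 3.7 units.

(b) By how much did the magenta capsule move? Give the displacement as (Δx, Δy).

(2.9, -2.5)

The magenta capsule was at about (10.0, 3.3) and moved to about (12.9, 0.8).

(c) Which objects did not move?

the green sphere and the white cone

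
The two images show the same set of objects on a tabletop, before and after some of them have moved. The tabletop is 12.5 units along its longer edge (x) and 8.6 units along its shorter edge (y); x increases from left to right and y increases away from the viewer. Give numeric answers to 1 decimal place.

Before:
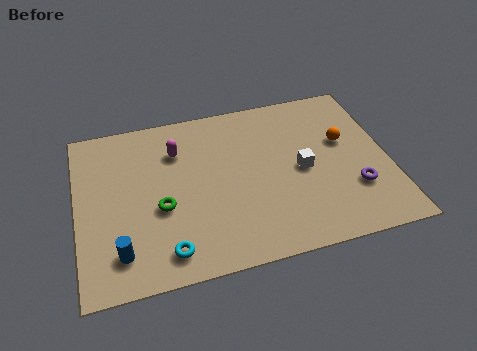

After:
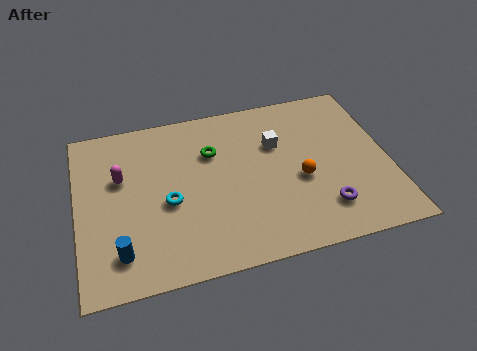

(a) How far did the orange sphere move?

2.5

The orange sphere moved from about (10.8, 5.2) to (8.9, 3.6), a distance of √(1.9² + 1.6²) ≈ 2.5.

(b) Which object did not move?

the blue cylinder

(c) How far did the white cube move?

1.8

From (9.0, 4.1) to (8.1, 5.7), the white cube covered √(0.9² + 1.6²) ≈ 1.8 units.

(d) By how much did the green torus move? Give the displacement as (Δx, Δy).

(2.2, 2.4)

The green torus started near (3.3, 3.5) and ended near (5.5, 5.9).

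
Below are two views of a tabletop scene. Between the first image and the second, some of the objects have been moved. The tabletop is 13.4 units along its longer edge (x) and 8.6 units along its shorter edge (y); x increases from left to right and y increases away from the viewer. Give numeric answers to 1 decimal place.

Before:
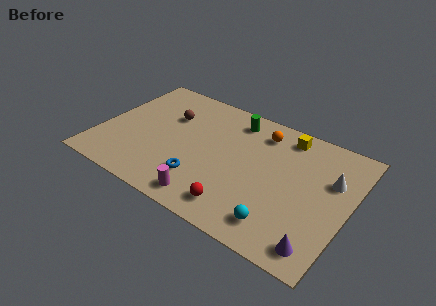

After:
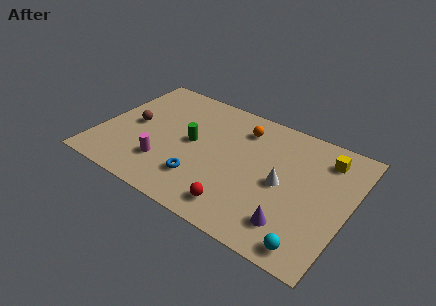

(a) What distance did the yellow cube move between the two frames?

2.3

The yellow cube moved from about (9.6, 7.4) to (11.8, 6.9), a distance of √(2.2² + 0.5²) ≈ 2.3.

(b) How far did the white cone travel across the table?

2.8

The white cone was near (12.3, 5.6) before and (9.9, 4.1) after, so it travelled √(2.4² + 1.5²) ≈ 2.8 units.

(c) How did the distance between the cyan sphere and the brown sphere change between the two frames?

+2.7

They were about 8.0 units apart before and 10.7 after — 2.7 units further apart.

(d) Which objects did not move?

the red sphere and the blue torus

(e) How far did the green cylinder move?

3.3

From (6.8, 7.2) to (4.9, 4.5), the green cylinder covered √(1.9² + 2.7²) ≈ 3.3 units.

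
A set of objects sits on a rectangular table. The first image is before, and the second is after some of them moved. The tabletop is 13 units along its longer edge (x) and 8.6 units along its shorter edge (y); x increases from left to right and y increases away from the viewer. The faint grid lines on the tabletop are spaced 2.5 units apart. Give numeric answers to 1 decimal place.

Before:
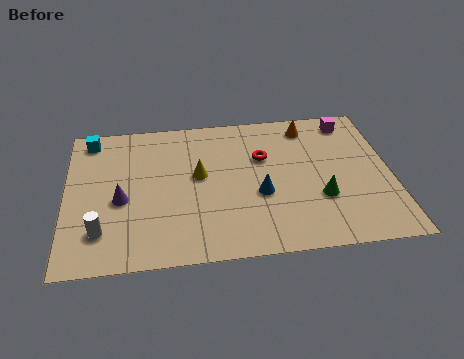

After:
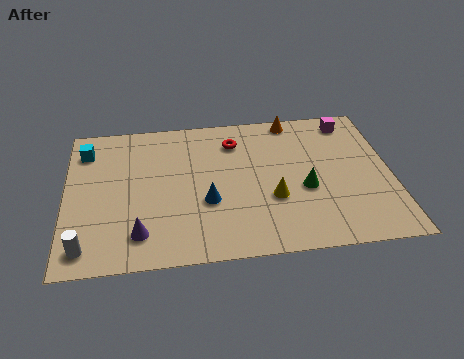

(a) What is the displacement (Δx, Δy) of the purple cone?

(0.7, -2.0)

The purple cone was at about (2.2, 3.7) and moved to about (2.9, 1.7).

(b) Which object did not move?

the magenta cube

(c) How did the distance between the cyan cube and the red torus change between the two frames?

-1.2

Before: roughly 7.2 units apart; after: 6.0. That's 1.2 units closer together.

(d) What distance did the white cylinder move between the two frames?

1.0

The white cylinder moved from about (1.4, 2.0) to (0.8, 1.2), a distance of √(0.6² + 0.8²) ≈ 1.0.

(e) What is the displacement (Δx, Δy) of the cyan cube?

(-0.2, -0.7)

The cyan cube was at about (1.0, 7.5) and moved to about (0.8, 6.8).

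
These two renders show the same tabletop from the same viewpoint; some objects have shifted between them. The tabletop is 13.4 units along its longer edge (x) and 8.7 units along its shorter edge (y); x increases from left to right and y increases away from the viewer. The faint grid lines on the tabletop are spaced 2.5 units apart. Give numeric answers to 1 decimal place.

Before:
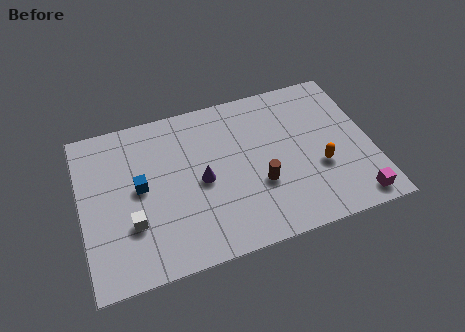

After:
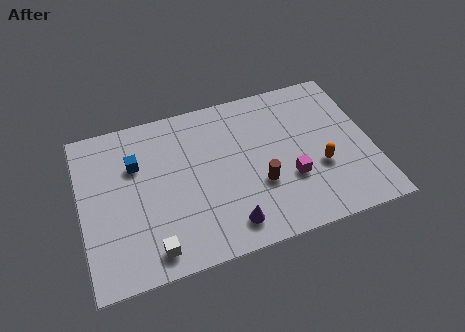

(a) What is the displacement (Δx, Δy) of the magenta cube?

(-2.8, 2.0)

The magenta cube was at about (12.3, 1.0) and moved to about (9.5, 3.0).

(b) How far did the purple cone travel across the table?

2.9

The purple cone moved from about (5.5, 4.1) to (6.5, 1.4), a distance of √(1.0² + 2.7²) ≈ 2.9.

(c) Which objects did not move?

the orange capsule and the brown cylinder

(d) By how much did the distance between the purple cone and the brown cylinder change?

-0.5

The distance was about 2.8 in the first image and 2.3 in the second, so they moved 0.5 units closer together.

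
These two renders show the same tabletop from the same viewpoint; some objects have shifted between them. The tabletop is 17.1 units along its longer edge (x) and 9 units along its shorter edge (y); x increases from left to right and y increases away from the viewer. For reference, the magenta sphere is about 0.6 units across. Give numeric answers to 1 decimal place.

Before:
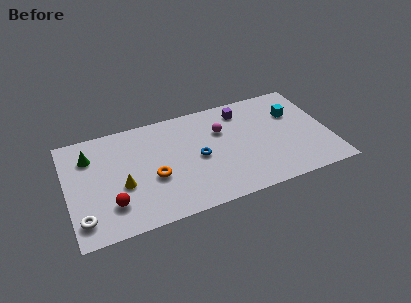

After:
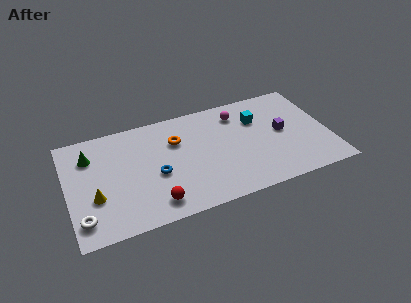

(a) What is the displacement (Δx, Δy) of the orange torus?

(1.7, 2.6)

The orange torus was at about (5.5, 3.6) and moved to about (7.2, 6.2).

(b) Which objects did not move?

the green cone and the white torus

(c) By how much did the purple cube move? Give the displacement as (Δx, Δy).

(2.4, -2.7)

From the two frames, the purple cube sits at roughly (11.7, 7.4) before and (14.1, 4.7) after.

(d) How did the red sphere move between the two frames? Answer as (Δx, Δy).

(2.7, -0.8)

The red sphere was at about (2.7, 2.3) and moved to about (5.4, 1.5).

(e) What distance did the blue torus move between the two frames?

2.8

The blue torus was near (8.5, 4.3) before and (5.7, 3.8) after, so it travelled √(2.8² + 0.5²) ≈ 2.8 units.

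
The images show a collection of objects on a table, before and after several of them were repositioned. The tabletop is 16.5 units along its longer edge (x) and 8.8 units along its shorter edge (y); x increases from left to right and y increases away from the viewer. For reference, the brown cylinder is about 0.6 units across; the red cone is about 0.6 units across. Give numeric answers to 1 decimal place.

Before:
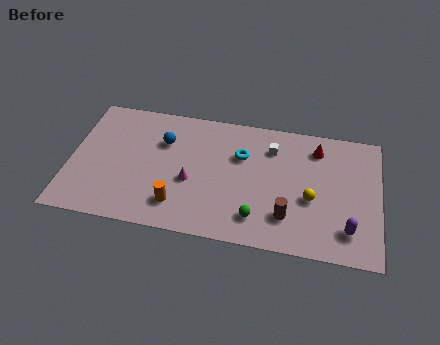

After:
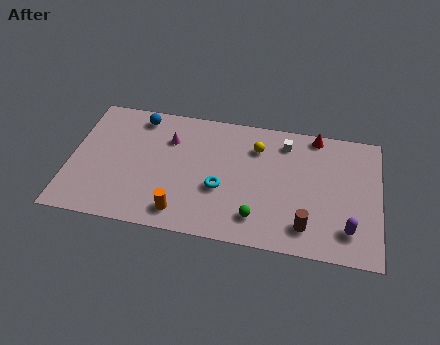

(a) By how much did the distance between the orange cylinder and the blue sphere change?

+2.4

They were about 4.3 units apart before and 6.7 after — 2.4 units further apart.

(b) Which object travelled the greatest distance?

the yellow sphere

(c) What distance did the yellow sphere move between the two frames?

4.2

From (12.9, 3.6) to (9.9, 6.6), the yellow sphere covered √(3.0² + 3.0²) ≈ 4.2 units.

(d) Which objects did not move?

the purple capsule and the green sphere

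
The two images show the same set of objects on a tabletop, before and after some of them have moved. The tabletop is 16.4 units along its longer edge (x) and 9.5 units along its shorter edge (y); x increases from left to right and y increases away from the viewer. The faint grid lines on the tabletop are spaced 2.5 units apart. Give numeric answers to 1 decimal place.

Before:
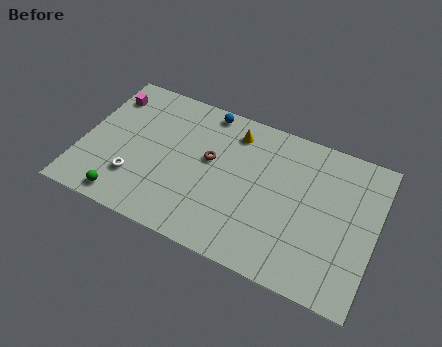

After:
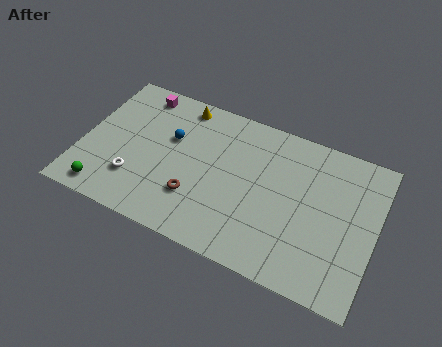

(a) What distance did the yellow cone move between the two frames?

3.2

The yellow cone was near (8.2, 7.8) before and (5.1, 8.4) after, so it travelled √(3.1² + 0.6²) ≈ 3.2 units.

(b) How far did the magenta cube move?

1.9

The magenta cube was near (1.0, 7.5) before and (2.7, 8.3) after, so it travelled √(1.7² + 0.8²) ≈ 1.9 units.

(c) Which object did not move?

the white torus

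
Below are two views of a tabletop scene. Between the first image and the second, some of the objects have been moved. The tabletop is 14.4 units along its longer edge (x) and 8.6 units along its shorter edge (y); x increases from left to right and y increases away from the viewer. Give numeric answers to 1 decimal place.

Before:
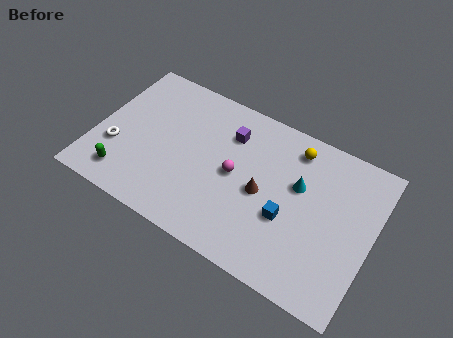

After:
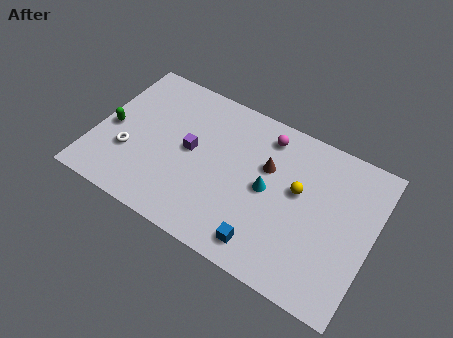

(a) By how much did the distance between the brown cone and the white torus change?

-0.3

The distance was about 7.7 in the first image and 7.4 in the second, so they moved 0.3 units closer together.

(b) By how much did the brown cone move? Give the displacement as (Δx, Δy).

(0.0, 1.5)

From the two frames, the brown cone sits at roughly (8.8, 4.0) before and (8.8, 5.5) after.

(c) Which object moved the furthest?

the magenta sphere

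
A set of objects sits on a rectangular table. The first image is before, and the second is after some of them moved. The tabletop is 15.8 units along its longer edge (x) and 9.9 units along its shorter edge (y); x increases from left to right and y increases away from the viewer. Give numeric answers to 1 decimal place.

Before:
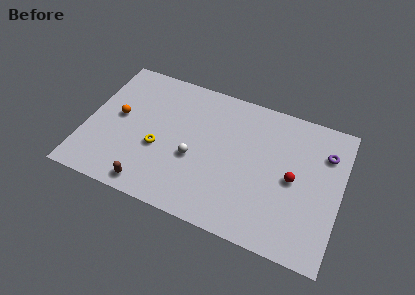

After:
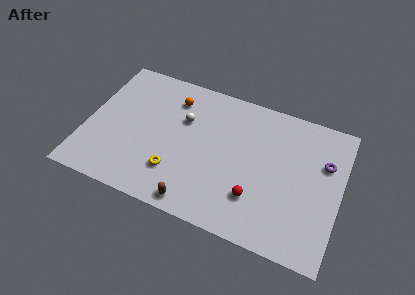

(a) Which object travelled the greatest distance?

the orange sphere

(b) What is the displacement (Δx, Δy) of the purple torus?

(0.0, -0.7)

The purple torus was at about (14.7, 7.3) and moved to about (14.7, 6.6).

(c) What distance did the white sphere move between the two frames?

2.7

The white sphere moved from about (6.8, 4.0) to (5.9, 6.5), a distance of √(0.9² + 2.5²) ≈ 2.7.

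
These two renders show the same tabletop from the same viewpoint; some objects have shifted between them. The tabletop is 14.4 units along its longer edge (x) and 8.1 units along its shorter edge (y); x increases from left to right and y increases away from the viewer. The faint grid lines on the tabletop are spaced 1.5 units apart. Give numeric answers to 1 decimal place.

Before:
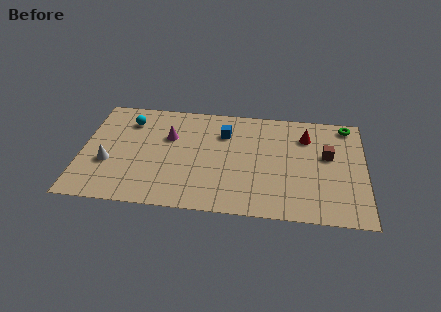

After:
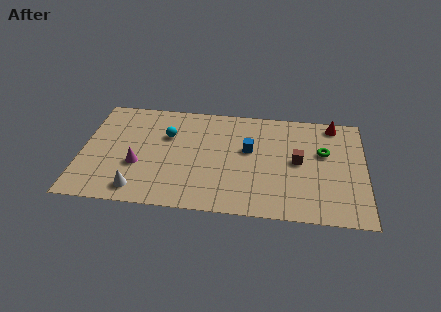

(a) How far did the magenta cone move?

2.7

The magenta cone moved from about (4.4, 5.3) to (2.9, 3.0), a distance of √(1.5² + 2.3²) ≈ 2.7.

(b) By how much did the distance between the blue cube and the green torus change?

-2.6

Before: roughly 6.4 units apart; after: 3.8. That's 2.6 units closer together.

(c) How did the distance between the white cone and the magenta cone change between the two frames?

-2.0

They were about 3.8 units apart before and 1.8 after — 2.0 units closer together.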